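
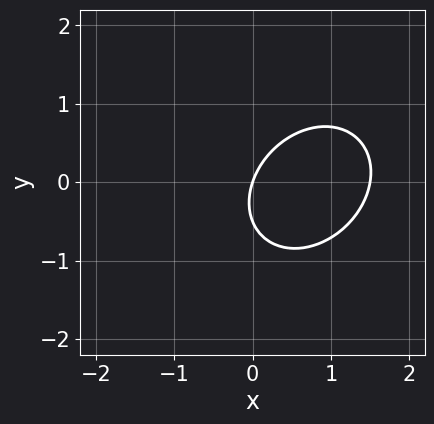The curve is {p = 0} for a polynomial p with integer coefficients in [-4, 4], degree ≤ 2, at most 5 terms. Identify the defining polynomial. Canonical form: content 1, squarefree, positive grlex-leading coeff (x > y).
2*x^2 - x*y + 2*y^2 - 3*x + y

The degree is 2 — no degree-1 curve has this shape.
Reading off the gridlines: it meets the x-axis at x = 0 (among the integer gridlines); it crosses the y-axis at the gridline y = 0.
Assembling these constraints gives the stated polynomial.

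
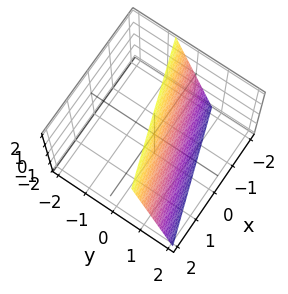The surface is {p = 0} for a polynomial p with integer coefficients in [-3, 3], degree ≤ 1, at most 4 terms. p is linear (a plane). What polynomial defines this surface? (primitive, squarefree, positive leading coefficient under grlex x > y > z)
deg p = 1. Every cross-section is a straight line — this is a plane.
Against the integer gridlines: it meets the x-axis at x = -2 (among the integer gridlines); one z-axis crossing is at z = 2.
Putting this together gives p.

x - 3*y - z + 2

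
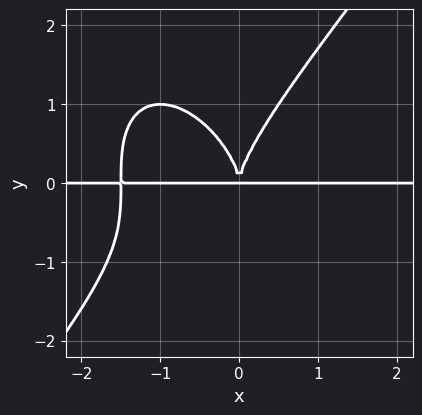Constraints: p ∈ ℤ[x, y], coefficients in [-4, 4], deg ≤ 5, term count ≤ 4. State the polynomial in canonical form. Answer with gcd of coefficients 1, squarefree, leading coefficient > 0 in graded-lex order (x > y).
2*x^3*y - y^4 + 3*x^2*y

(a) The degree is 4 — a generic line meets the curve in up to 4 points.
(b) From the axis intercepts and sections: the visible x-axis segment lies entirely on the curve.
(c) These observations pin down the coefficients.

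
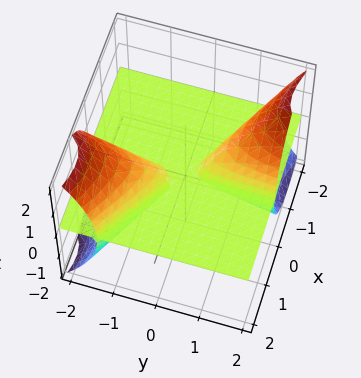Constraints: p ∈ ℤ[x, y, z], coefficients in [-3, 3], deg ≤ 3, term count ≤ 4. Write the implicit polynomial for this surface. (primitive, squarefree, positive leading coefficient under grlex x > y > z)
1. The picture has 3 separate pieces. Treating them together as one polynomial.
2. deg p = 3. No degree-2 surface has this shape.
3. Reading off the gridlines: the visible y-axis segment lies entirely on the surface; every point of the x-axis in the box is on the surface; it crosses the z-axis at the gridline z = 0.
4. Fitting integer coefficients to these (and the overall shape) gives p.

2*x^2*z + 3*x*y*z + z^3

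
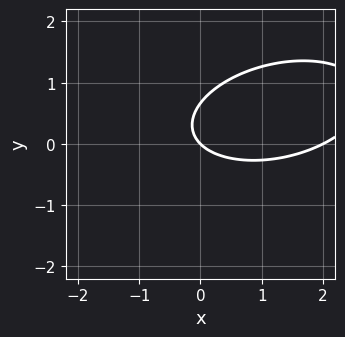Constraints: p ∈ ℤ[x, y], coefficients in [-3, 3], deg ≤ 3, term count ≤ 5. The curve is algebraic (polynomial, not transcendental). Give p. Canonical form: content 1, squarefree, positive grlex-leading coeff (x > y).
x^2 - x*y + 3*y^2 - 2*x - 2*y

1. The degree is 2 — the shape is more complex than any degree-1 curve.
2. Reading off the gridlines: among the integer gridlines, it crosses the x-axis at x ∈ {0, 2}; one y-axis crossing is at y = 0.
3. Putting this together gives p.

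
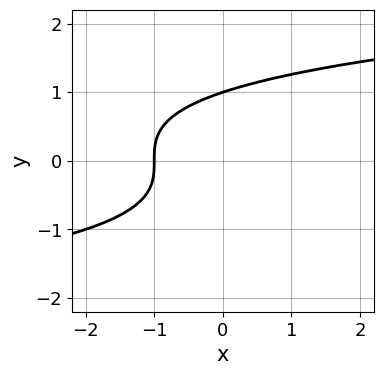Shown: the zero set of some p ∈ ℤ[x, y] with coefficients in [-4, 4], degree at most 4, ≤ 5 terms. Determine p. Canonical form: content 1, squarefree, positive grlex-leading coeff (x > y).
1. The degree is 3 — a generic line meets the curve in up to 3 points.
2. Against the integer gridlines: it meets the y-axis at y = 1 (among the integer gridlines); it meets the x-axis at x = -1 (among the integer gridlines).
3. These observations pin down the coefficients.

y^3 - x - 1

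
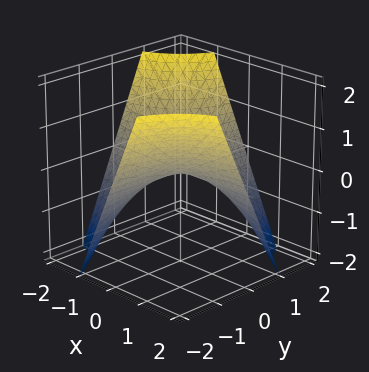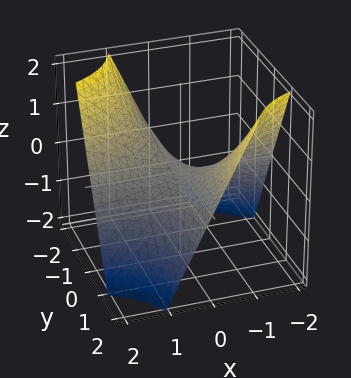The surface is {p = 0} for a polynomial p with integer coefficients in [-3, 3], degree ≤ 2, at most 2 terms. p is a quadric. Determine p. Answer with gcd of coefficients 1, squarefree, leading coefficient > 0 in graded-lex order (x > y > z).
x*y + z

deg p = 2. A hyperbolic paraboloid; a quadric.
Checking where it meets the axes: every point of the x-axis in the box is on the surface; one z-axis crossing is at z = 0; the visible y-axis segment lies entirely on the surface.
Fitting integer coefficients to these (and the overall shape) gives p.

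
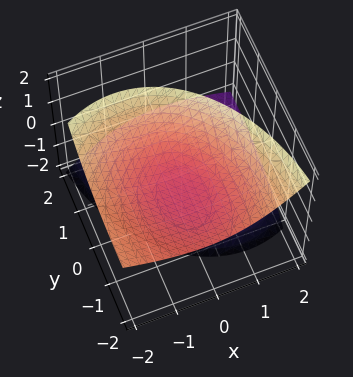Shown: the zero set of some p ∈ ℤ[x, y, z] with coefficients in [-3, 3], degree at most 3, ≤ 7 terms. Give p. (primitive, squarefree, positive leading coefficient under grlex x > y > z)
The picture has 2 separate pieces. Treating them together as one polynomial.
deg p = 2. A generic line meets the surface in up to 2 points.
Against the integer gridlines: it misses every integer gridline on the x-axis; the surface avoids every integer y-axis point in the box.
Fitting integer coefficients to these (and the overall shape) gives p.

2*x^2 + 2*x*z + y^2 + 3*y*z - 2*z^2 + 1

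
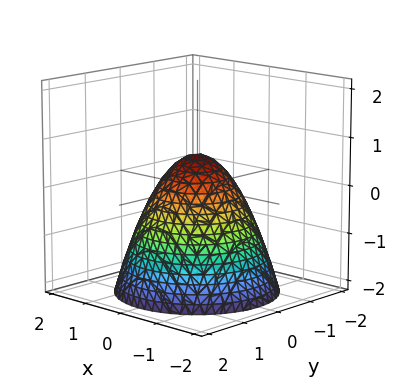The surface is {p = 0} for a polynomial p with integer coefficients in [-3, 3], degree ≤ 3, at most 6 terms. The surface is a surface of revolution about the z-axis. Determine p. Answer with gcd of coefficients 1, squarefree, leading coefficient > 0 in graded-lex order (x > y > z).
3*x^2 + 3*y^2 + 3*z - 2

deg p = 2.
Symmetries: rotational symmetry about the z-axis ⇒ p depends on x, y only through x² + y².
Checking where it meets the axes: a circular section at z = 0 has radius between 0 and 1.
Fitting integer coefficients to these (and the overall shape) gives p.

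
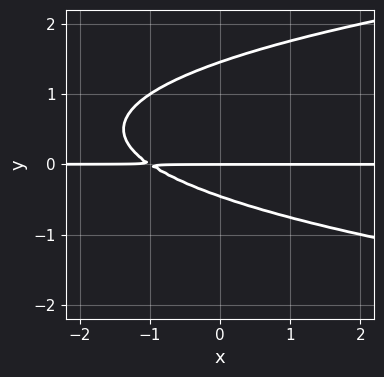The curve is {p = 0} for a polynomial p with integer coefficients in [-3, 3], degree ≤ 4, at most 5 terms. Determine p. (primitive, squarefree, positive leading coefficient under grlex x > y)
3*y^3 - 2*x*y - 3*y^2 - 2*y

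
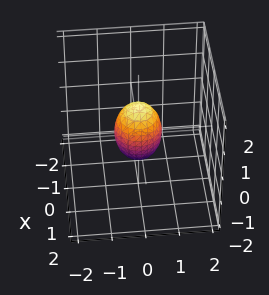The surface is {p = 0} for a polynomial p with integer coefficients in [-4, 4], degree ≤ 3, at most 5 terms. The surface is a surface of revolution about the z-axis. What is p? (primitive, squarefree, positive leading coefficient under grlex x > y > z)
(a) Degree: the shape is more complex than any degree-1 surface, so deg p = 2.
(b) Symmetry: the surface is invariant under rotation about z: p = q(x² + y², z).
(c) From the axis intercepts and sections: a circular section at z = 0 has radius between 0 and 1; the z-axis gridline crossings are at z ∈ {-1, 1}.
(d) Fitting integer coefficients to these (and the overall shape) gives p.

2*x^2 + 2*y^2 + z^2 - 1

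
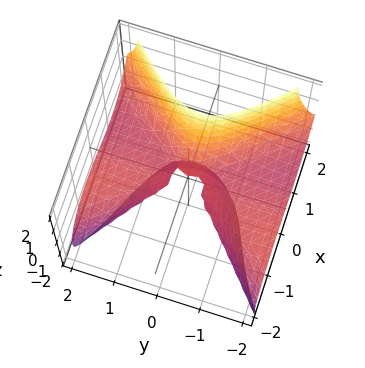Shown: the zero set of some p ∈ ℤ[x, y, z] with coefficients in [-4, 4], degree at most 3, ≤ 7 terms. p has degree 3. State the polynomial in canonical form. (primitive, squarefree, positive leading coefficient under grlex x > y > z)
1. The degree is 3 — a generic line meets the surface in up to 3 points.
2. Reading off the gridlines: one z-axis crossing is at z = 0; every point of the y-axis in the box is on the surface.
3. Fitting integer coefficients to these (and the overall shape) gives p.

2*x^3 - x*y^2 + 2*x*z^2 - 3*y^2*z - 2*z^2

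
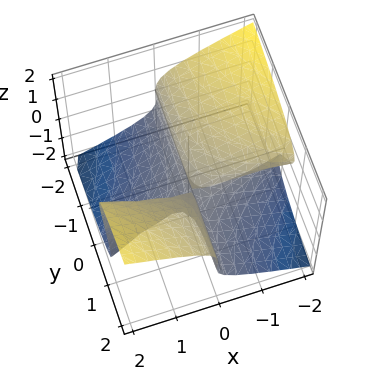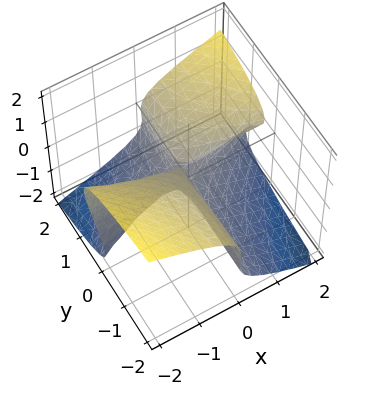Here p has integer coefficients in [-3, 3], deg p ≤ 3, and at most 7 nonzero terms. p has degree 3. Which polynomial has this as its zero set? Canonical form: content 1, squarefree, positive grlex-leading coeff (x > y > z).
x^2*z - 3*z^3 + 3*x*y - 2*z^2 - x

1. The degree is 3 — no degree-2 surface has this shape.
2. From the visible intercepts: the visible y-axis segment lies entirely on the surface; it crosses the z-axis at the gridline z = 0; it meets the x-axis at x = 0 (among the integer gridlines).
3. Assembling these constraints gives the stated polynomial.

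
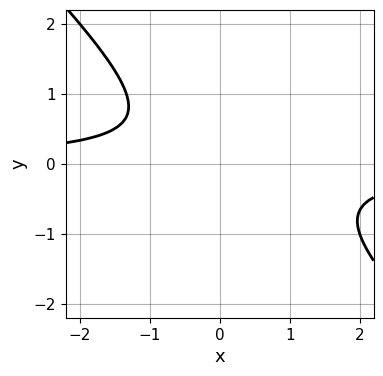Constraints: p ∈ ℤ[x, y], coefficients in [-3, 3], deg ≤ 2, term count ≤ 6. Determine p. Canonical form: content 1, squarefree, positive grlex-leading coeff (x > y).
1. deg p = 2. The shape is more complex than any degree-1 curve.
2. Reading off the gridlines: no x-intercept at any integer in the box; no y-intercept at any integer in the box.
3. Solving for integer coefficients yields p as stated.

3*x*y + 3*y^2 - y + 2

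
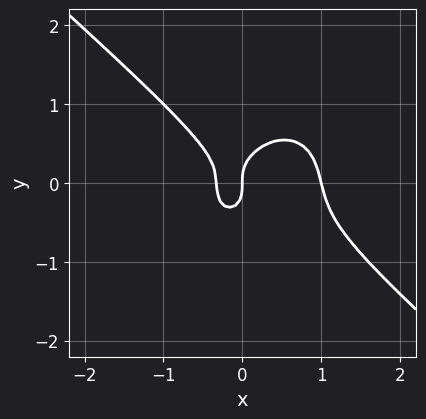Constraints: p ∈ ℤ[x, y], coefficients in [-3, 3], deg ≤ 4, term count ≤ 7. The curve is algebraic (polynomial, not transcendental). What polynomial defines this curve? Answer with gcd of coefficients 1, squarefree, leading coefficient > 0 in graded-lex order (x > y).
(a) deg p = 3.
(b) Checking where it meets the axes: among the integer gridlines, it crosses the x-axis at x ∈ {0, 1}; one y-axis crossing is at y = 0.
(c) Together with the visible shape, these determine p as stated.

3*x^3 + x^2*y + 3*y^3 - 2*x^2 - x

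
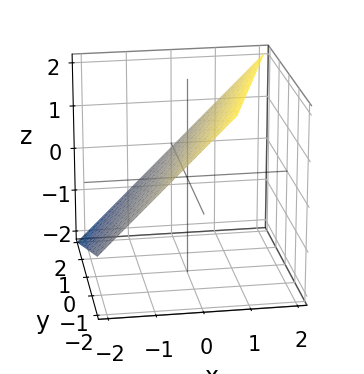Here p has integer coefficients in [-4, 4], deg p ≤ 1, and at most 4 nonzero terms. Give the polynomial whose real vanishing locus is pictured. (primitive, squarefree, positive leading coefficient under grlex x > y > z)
First, deg p = 1. Every cross-section is a straight line — this is a plane.
Next, reading off the gridlines: it crosses the y-axis at the gridline y = 2.
Finally, the integer polynomial consistent with all of this is the stated p.

3*x - y - 3*z + 2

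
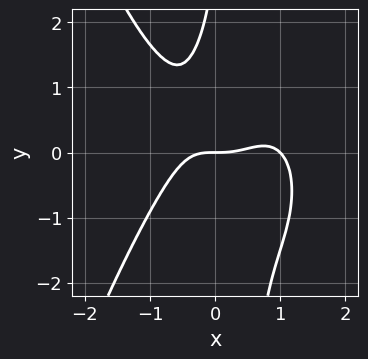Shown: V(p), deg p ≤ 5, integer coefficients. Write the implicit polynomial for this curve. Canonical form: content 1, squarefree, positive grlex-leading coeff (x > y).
3*x^4 - 3*x^3 + 3*x*y^2 - y^2 + 3*y

(a) Degree: the shape is more complex than any degree-3 curve, so deg p = 4.
(b) Checking where it meets the axes: it meets the y-axis at y = 0 (among the integer gridlines); the x-axis gridline crossings are at x ∈ {0, 1}.
(c) Together with the visible shape, these determine p as stated.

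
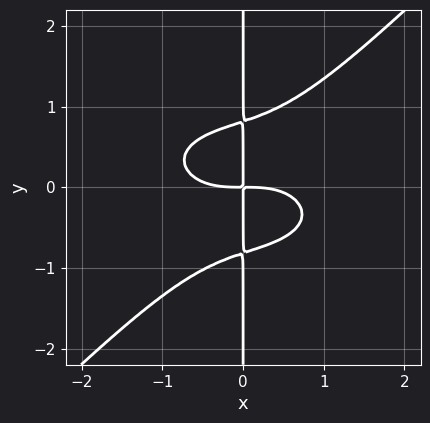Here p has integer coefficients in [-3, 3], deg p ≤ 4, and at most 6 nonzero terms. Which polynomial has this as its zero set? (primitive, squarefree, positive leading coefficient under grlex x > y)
(a) The degree is 4 — the shape is more complex than any degree-3 curve.
(b) Against the integer gridlines: every point of the y-axis in the box is on the curve.
(c) Putting this together gives p.

x^4 + 2*x^2*y^2 - 3*x*y^3 + 2*x*y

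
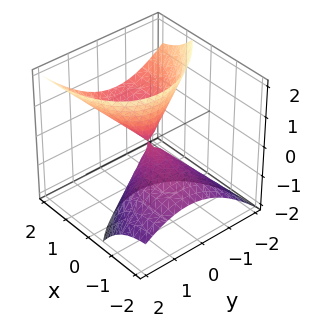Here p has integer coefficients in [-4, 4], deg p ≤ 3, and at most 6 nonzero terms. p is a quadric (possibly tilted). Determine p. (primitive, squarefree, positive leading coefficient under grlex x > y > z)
x^2 + x*y - 3*x*z + 2*y^2 - z^2

I count 2 distinct pieces.
deg p = 2.
Against the integer gridlines: it meets the x-axis at x = 0 (among the integer gridlines); one y-axis crossing is at y = 0; it meets the z-axis at z = 0 (among the integer gridlines).
Together with the visible shape, these determine p as stated.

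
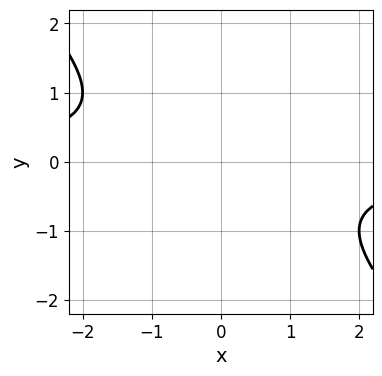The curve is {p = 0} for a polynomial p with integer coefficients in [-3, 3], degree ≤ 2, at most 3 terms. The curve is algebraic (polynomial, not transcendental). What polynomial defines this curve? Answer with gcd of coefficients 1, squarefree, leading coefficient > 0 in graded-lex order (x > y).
x*y + y^2 + 1

1. deg p = 2. No degree-1 curve has this shape.
2. Checking where it meets the axes: the curve avoids every integer x-axis point in the box; no y-intercept at any integer in the box.
3. These observations pin down the coefficients.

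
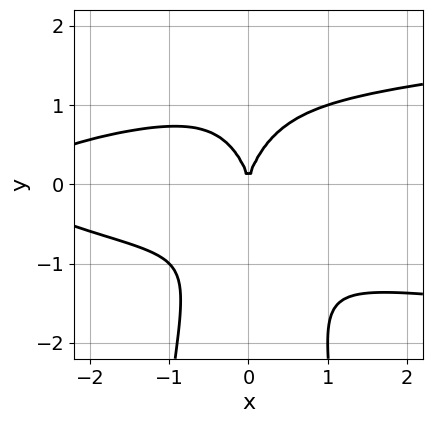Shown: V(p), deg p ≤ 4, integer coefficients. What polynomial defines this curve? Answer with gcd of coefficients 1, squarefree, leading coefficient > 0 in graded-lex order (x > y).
First, degree: a generic line meets the curve in up to 4 points, so deg p = 4.
Next, observable constraints: it crosses the x-axis at the gridline x = 0; it crosses the y-axis at the gridline y = 0.
Finally, matching integer coefficients to the picture gives p.

3*x^2*y^2 - x^3 + y^3 - 3*x^2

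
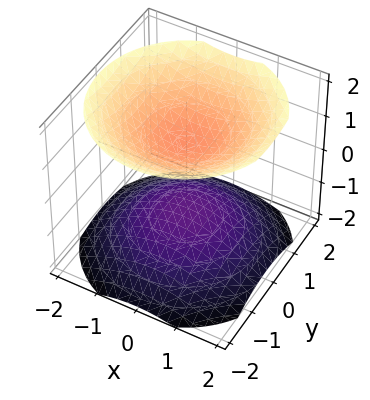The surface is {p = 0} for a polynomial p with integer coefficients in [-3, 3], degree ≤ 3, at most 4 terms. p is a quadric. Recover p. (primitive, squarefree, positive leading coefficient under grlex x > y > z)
The picture has 2 separate pieces. They look like related sheets of one shape, so recover p as a whole.
Degree: two separate bowl-shaped sheets opening away from each other; a quadric, so deg p = 2.
Symmetries: the surface is invariant under rotation about z: p = q(x² + y², z); the z ↦ −z reflection is a symmetry, so z appears only in even powers.
Observable constraints: no x-intercept at any integer in the box; the surface avoids every integer y-axis point in the box; among the integer gridlines, it crosses the z-axis at z ∈ {-1, 1}.
Fitting integer coefficients to these (and the overall shape) gives p.

2*x^2 + 2*y^2 - 3*z^2 + 3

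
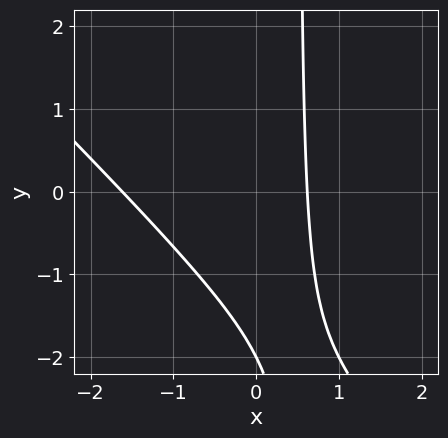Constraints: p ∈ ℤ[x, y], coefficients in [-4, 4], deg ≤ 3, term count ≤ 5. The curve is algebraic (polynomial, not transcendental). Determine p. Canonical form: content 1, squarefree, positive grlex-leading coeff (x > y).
2*x^2 + 2*x*y + 2*x - y - 2

(a) The degree is 2 — a generic line meets the curve in up to 2 points.
(b) Observable constraints: one y-axis crossing is at y = -2.
(c) The integer polynomial consistent with all of this is the stated p.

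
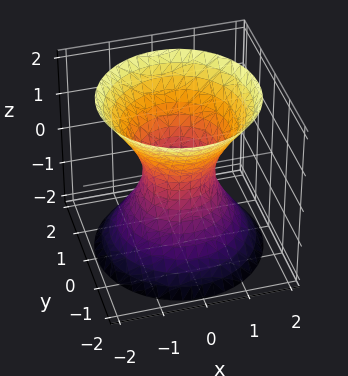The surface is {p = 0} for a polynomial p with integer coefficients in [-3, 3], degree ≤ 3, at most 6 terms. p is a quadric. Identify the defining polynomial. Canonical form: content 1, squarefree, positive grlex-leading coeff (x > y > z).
Degree: an hourglass — one-sheet hyperboloid; a quadric, so deg p = 2.
Symmetries: the z-axis is an axis of rotation, so x and y enter only as x² + y²; the z ↦ −z reflection is a symmetry, so z appears only in even powers.
Checking where it meets the axes: the surface avoids every integer z-axis point in the box; a circular section at z = 1 has radius between 1 and 2.
Solving for integer coefficients yields p as stated.

3*x^2 + 3*y^2 - 2*z^2 - 2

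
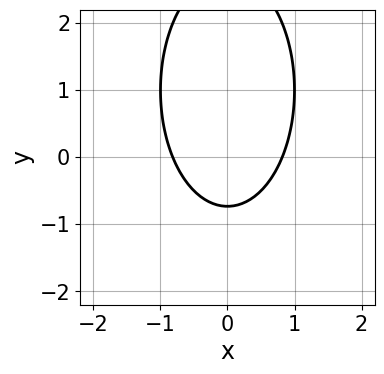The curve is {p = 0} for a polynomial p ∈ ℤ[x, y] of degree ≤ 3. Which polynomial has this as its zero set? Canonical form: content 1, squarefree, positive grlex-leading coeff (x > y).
First, the degree is 2 — the shape is more complex than any degree-1 curve.
Then, symmetries: it's symmetric under x → −x, forcing even powers of x.
Finally, the integer polynomial consistent with all of this is the stated p.

3*x^2 + y^2 - 2*y - 2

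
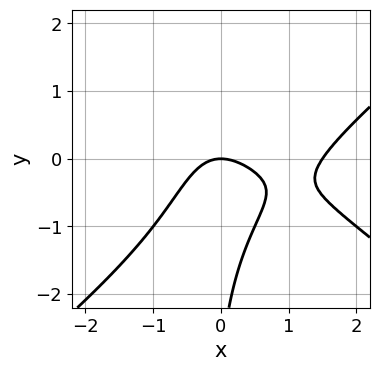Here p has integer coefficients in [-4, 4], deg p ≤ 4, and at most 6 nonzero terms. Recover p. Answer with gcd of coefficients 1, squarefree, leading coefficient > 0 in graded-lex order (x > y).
Degree: the shape is more complex than any degree-2 curve, so deg p = 3.
From the visible intercepts: one x-axis crossing is at x = 0; it crosses the y-axis at the gridline y = 0.
Putting this together gives p.

2*x^3 - 3*x*y^2 - 3*x^2 - y^2 - 3*y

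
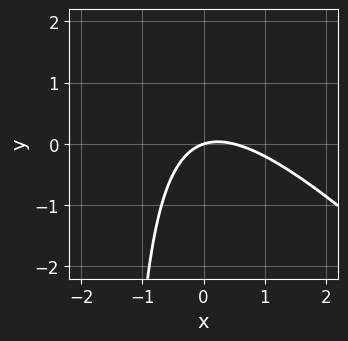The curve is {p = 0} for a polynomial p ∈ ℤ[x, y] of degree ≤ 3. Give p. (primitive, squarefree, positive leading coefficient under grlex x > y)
2*x^2 + 2*x*y - x + 3*y

1. Degree: the shape is more complex than any degree-1 curve, so deg p = 2.
2. Checking where it meets the axes: it crosses the x-axis at the gridline x = 0; it crosses the y-axis at the gridline y = 0.
3. Assembling these constraints gives the stated polynomial.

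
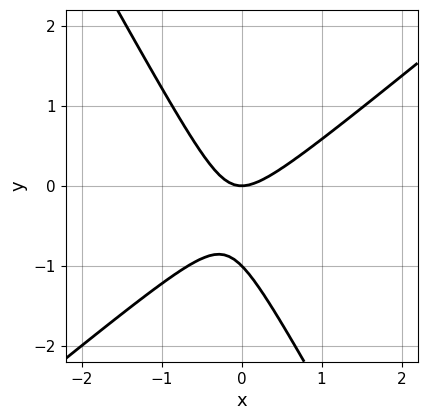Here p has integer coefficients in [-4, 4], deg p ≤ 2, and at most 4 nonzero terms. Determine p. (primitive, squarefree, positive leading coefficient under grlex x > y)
(a) deg p = 2.
(b) Reading off the gridlines: it meets the x-axis at x = 0 (among the integer gridlines); among the integer gridlines, it crosses the y-axis at y ∈ {-1, 0}.
(c) Matching integer coefficients to the picture gives p.

3*x^2 - 2*x*y - 2*y^2 - 2*y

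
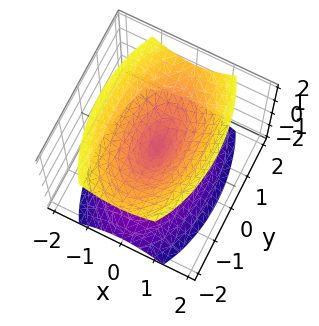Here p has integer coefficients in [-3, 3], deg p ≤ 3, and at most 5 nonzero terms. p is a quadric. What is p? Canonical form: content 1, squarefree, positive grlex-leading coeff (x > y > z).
3*x^2 + y^2 - 2*z^2

1. I count 2 distinct pieces.
2. The degree is 2 — two nappes meeting at a single point; a quadric.
3. Symmetries: it's symmetric under z → −z, forcing even powers of z; it's symmetric under x → −x, forcing even powers of x; mirror symmetry y ↦ −y ⇒ only even powers of y.
4. From the visible intercepts: it meets the z-axis at z = 0 (among the integer gridlines); it crosses the x-axis at the gridline x = 0; one y-axis crossing is at y = 0.
5. Fitting integer coefficients to these (and the overall shape) gives p.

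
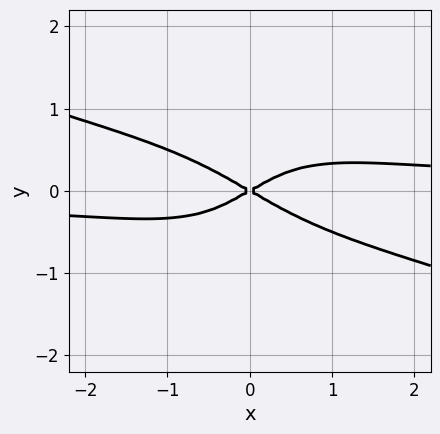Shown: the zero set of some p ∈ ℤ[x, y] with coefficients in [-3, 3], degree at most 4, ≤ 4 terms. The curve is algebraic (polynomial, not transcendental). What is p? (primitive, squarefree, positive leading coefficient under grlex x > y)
x^3*y + 3*x^2*y^2 - x^2 + 3*y^2

First, deg p = 4. The shape is more complex than any degree-3 curve.
Next, reading off the gridlines: it crosses the x-axis at the gridline x = 0; it meets the y-axis at y = 0 (among the integer gridlines).
Finally, matching integer coefficients to the picture gives p.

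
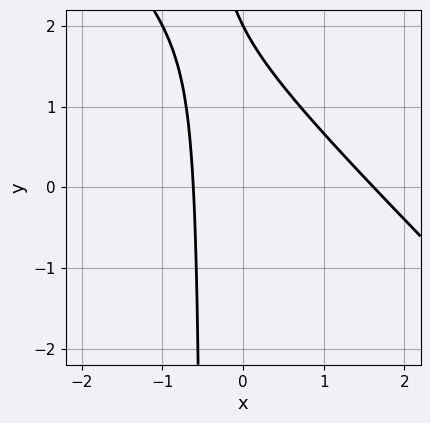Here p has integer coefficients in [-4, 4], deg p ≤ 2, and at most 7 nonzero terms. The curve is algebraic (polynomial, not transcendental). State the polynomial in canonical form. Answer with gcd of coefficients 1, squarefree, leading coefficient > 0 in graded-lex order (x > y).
(a) The degree is 2 — no degree-1 curve has this shape.
(b) From the axis intercepts and sections: one y-axis crossing is at y = 2.
(c) Putting this together gives p.

2*x^2 + 2*x*y - 2*x + y - 2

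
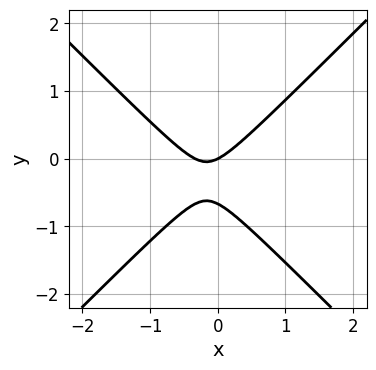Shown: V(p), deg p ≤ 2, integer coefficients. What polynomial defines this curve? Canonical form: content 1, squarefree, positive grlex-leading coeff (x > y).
3*x^2 - 3*y^2 + x - 2*y

The degree is 2 — the shape is more complex than any degree-1 curve.
From the axis intercepts and sections: one y-axis crossing is at y = 0; one x-axis crossing is at x = 0.
Putting this together gives p.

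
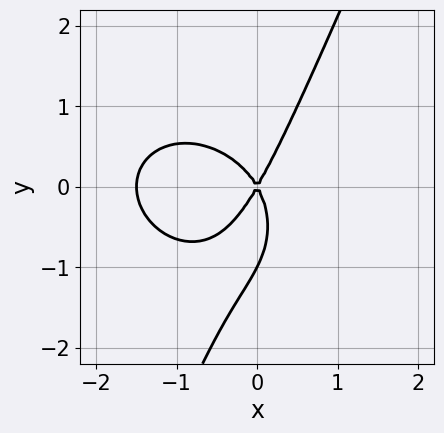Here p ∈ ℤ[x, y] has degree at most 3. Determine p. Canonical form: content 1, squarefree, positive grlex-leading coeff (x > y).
First, deg p = 3. A generic line meets the curve in up to 3 points.
Then, reading off the gridlines: one x-axis crossing is at x = 0; the y-axis gridline crossings are at y ∈ {-1, 0}.
Finally, the integer polynomial consistent with all of this is the stated p.

2*x^3 + 2*x*y^2 - y^3 + 3*x^2 - y^2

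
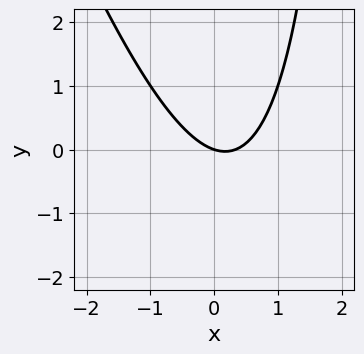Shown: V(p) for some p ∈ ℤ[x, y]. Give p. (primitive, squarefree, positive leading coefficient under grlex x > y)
3*x^2 + x*y - x - 3*y

1. Degree: a generic line meets the curve in up to 2 points, so deg p = 2.
2. Checking where it meets the axes: it crosses the y-axis at the gridline y = 0; it meets the x-axis at x = 0 (among the integer gridlines).
3. Matching integer coefficients to the picture gives p.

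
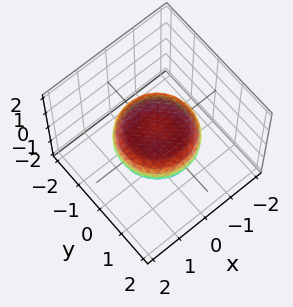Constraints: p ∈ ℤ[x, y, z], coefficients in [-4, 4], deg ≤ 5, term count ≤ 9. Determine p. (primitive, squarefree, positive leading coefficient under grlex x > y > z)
x^4 + 2*x^2*y^2 + y^4 - x^2 - y^2 + 3*z^2 - 1

First, deg p = 4.
Next, symmetry: the surface is invariant under rotation about z: p = q(x² + y², z).
Then, observable constraints: a circular section at z = 0 has radius between 1 and 2.
Finally, assembling these constraints gives the stated polynomial.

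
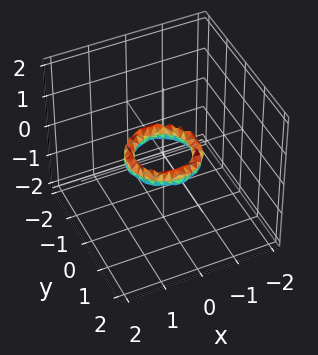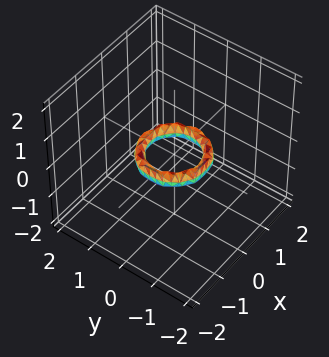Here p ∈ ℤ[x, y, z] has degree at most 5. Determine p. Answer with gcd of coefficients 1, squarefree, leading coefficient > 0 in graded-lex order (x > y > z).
Degree: the shape is more complex than any degree-3 surface, so deg p = 4.
Symmetry: the z-axis is an axis of rotation, so x and y enter only as x² + y².
Checking where it meets the axes: among the integer gridlines, it crosses the x-axis at x ∈ {-1, 1}; the y-axis gridline crossings are at y ∈ {-1, 1}.
Assembling these constraints gives the stated polynomial.

2*x^4 + 4*x^2*y^2 + 2*y^4 - 3*x^2 - 3*y^2 + 2*z^2 + 1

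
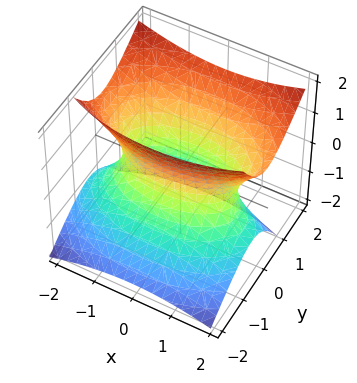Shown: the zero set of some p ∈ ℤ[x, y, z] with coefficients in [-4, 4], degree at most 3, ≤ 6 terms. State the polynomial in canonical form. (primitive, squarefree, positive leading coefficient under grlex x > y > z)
1. Degree: no degree-1 surface has this shape, so deg p = 2.
2. Observable constraints: it misses every integer gridline on the z-axis.
3. Matching integer coefficients to the picture gives p.

x^2 + 3*y^2 - 2*y*z - 2*z^2 - 2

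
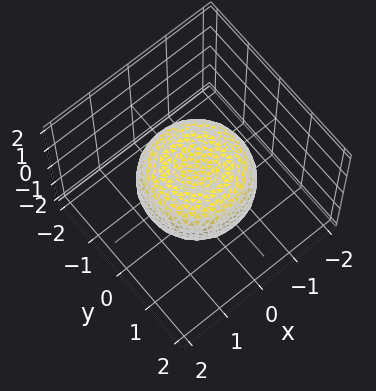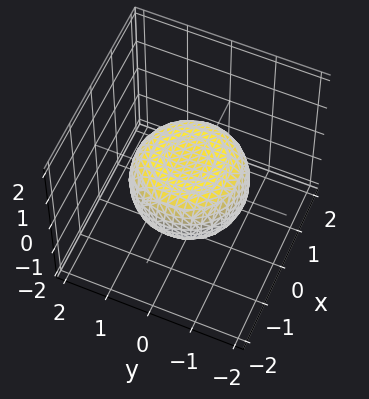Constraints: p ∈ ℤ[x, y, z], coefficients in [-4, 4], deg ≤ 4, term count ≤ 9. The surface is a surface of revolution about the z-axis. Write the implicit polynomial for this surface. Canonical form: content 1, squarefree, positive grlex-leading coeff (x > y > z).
x^4 + 2*x^2*y^2 + y^4 - x^2 - y^2 + 2*z^2 - 1

First, degree: no degree-3 surface has this shape, so deg p = 4.
Next, symmetries: the z-axis is an axis of rotation, so x and y enter only as x² + y².
Then, reading off the gridlines: a circular section at z = 0 has radius between 1 and 2.
Finally, matching integer coefficients to the picture gives p.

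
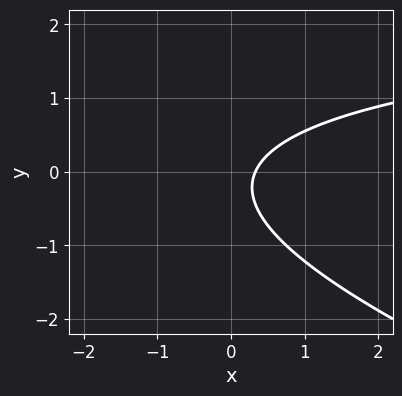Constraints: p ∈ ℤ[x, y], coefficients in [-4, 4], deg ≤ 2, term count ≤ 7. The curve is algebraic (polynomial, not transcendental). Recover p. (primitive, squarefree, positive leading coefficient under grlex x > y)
x*y + 3*y^2 - 3*x + y + 1

Degree: a generic line meets the curve in up to 2 points, so deg p = 2.
From the visible intercepts: the curve avoids every integer y-axis point in the box.
Putting this together gives p.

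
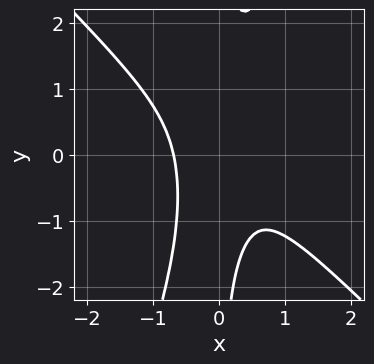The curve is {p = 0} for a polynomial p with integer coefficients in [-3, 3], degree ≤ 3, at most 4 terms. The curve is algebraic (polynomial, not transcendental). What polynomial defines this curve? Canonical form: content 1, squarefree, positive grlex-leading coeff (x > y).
The degree is 3 — no degree-2 curve has this shape.
Checking where it meets the axes: it misses every integer gridline on the y-axis.
These observations pin down the coefficients.

3*x^3 + 2*x^2*y - x*y^2 + 1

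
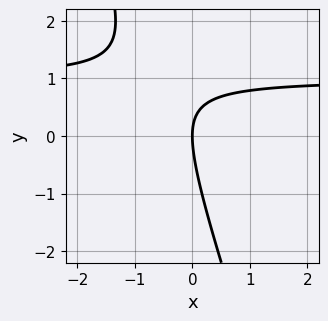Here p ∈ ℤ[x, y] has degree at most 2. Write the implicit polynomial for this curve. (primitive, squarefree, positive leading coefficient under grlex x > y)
3*x*y + y^2 - 3*x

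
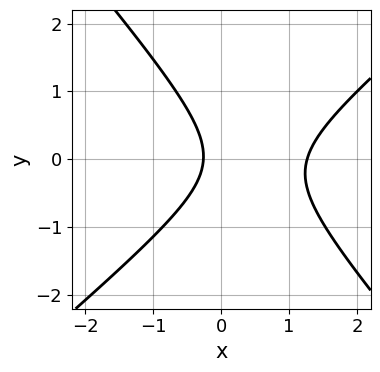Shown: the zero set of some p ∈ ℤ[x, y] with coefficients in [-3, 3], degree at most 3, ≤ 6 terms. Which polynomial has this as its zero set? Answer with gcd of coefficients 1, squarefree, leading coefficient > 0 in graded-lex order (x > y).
First, the degree is 2 — a generic line meets the curve in up to 2 points.
Next, observable constraints: the curve avoids every integer y-axis point in the box.
Finally, together with the visible shape, these determine p as stated.

3*x^2 - x*y - 3*y^2 - 3*x - 1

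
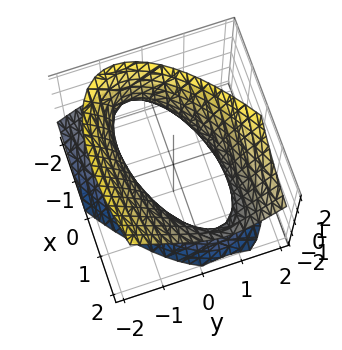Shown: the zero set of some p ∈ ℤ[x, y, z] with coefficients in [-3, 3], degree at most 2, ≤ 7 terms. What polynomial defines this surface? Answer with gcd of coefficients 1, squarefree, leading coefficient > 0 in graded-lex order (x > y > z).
x^2 - 2*x*y - 2*x*z + 3*y^2 - 2*z^2 - 3

The degree is 2 — the shape is more complex than any degree-1 surface.
Checking where it meets the axes: the y-axis gridline crossings are at y ∈ {-1, 1}; no z-intercept at any integer in the box.
Together with the visible shape, these determine p as stated.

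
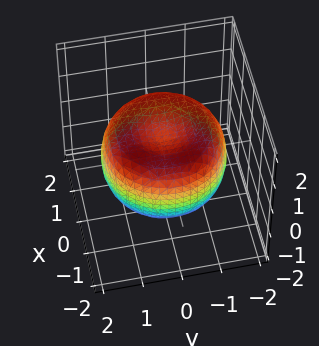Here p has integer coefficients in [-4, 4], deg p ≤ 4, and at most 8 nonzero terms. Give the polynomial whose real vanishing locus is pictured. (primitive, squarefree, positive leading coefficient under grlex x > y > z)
x^4 + 2*x^2*y^2 + y^4 - 2*x^2 - 2*y^2 + 2*z^2 - 1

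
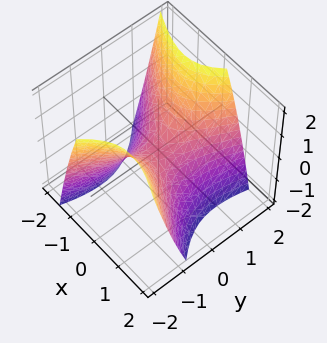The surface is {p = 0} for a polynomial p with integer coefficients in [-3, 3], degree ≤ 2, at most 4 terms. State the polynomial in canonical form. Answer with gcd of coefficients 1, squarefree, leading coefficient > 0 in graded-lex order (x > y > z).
First, degree: the shape is more complex than any degree-1 surface, so deg p = 2.
Then, reading off the gridlines: it meets the z-axis at z = 0 (among the integer gridlines); it crosses the y-axis at the gridline y = 0; it crosses the x-axis at the gridline x = 0.
Finally, matching integer coefficients to the picture gives p.

3*x^2 + 3*x*y - 2*y^2 + 3*z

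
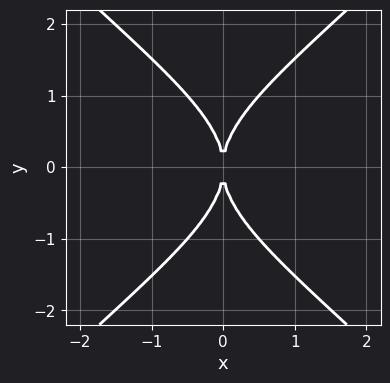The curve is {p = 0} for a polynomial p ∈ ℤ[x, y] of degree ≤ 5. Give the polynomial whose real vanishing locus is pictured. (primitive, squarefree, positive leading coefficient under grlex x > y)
x^2*y^2 - y^4 + 3*x^2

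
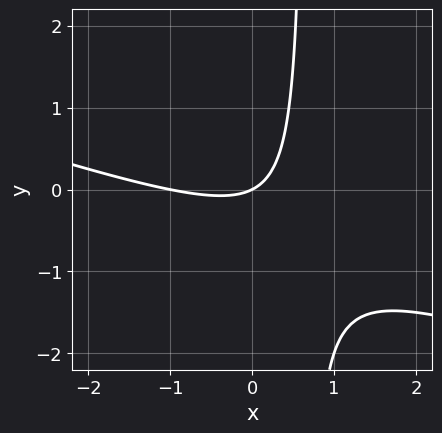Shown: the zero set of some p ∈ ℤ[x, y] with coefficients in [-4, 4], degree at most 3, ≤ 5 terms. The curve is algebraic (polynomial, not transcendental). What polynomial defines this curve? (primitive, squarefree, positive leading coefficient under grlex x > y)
x^2 + 3*x*y + x - 2*y

(a) Degree: the shape is more complex than any degree-1 curve, so deg p = 2.
(b) From the axis intercepts and sections: among the integer gridlines, it crosses the x-axis at x ∈ {-1, 0}; one y-axis crossing is at y = 0.
(c) Matching integer coefficients to the picture gives p.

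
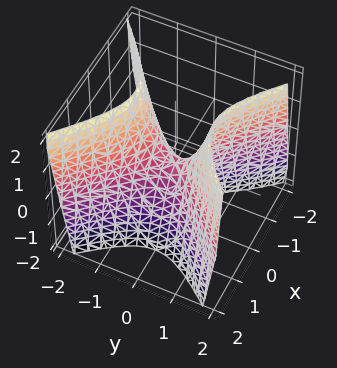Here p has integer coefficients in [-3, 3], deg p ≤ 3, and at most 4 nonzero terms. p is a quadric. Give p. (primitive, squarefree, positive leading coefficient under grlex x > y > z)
2*x^2 - 2*y^2 + z

Degree: a saddle surface; a quadric, so deg p = 2.
Symmetries: mirror symmetry x ↦ −x ⇒ only even powers of x; the y ↦ −y reflection is a symmetry, so y appears only in even powers.
From the visible intercepts: it crosses the x-axis at the gridline x = 0; it crosses the z-axis at the gridline z = 0; one y-axis crossing is at y = 0.
Matching integer coefficients to the picture gives p.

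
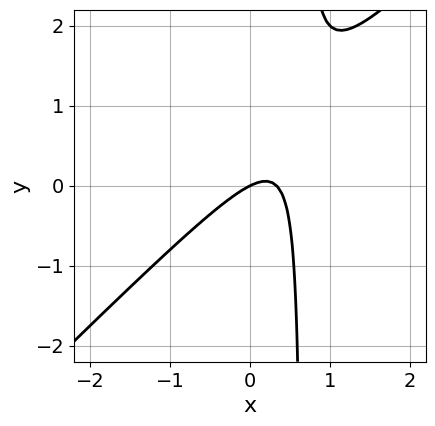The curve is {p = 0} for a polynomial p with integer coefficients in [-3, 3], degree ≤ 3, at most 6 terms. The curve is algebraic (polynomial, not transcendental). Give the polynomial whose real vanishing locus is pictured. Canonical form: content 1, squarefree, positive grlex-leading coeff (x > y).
First, deg p = 2. No degree-1 curve has this shape.
Then, from the visible intercepts: it crosses the y-axis at the gridline y = 0; it meets the x-axis at x = 0 (among the integer gridlines).
Finally, solving for integer coefficients yields p as stated.

3*x^2 - 3*x*y - x + 2*y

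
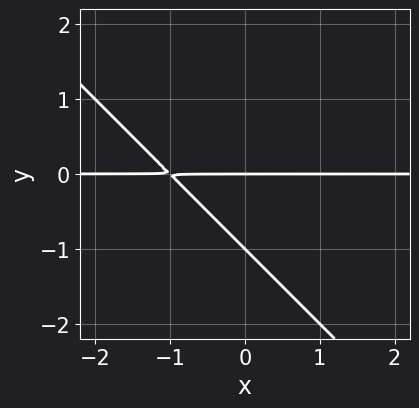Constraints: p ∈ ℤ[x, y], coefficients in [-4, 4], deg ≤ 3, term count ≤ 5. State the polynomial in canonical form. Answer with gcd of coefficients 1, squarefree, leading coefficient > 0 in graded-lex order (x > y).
Degree: the shape is more complex than any degree-1 curve, so deg p = 2.
From the axis intercepts and sections: among the integer gridlines, it crosses the y-axis at y ∈ {-1, 0}; the visible x-axis segment lies entirely on the curve.
Putting this together gives p.

x*y + y^2 + y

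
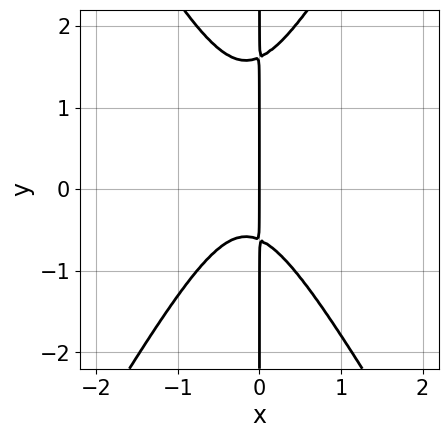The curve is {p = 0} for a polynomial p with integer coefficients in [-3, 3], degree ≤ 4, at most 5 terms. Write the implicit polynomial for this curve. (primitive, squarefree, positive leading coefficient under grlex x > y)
3*x^3 - x*y^2 + x^2 + x*y + x

The degree is 3 — the shape is more complex than any degree-2 curve.
From the visible intercepts: the visible y-axis segment lies entirely on the curve; it meets the x-axis at x = 0 (among the integer gridlines).
Together with the visible shape, these determine p as stated.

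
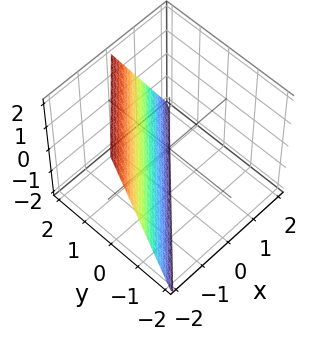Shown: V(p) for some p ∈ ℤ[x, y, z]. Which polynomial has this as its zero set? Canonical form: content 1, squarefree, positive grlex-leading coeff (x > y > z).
2*x - 2*y + z + 2

deg p = 1.
From the axis intercepts and sections: it crosses the x-axis at the gridline x = -1; it meets the z-axis at z = -2 (among the integer gridlines); one y-axis crossing is at y = 1.
These observations pin down the coefficients.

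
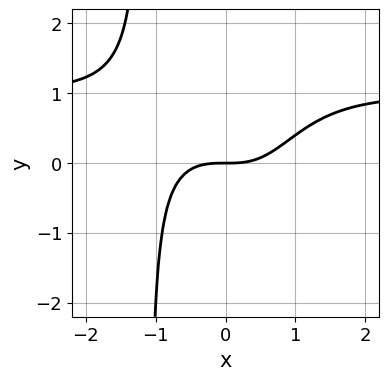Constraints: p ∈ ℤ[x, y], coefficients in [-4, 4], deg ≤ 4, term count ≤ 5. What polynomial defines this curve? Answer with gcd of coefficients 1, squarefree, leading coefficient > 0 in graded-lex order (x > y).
2*x^3*y - 2*x^3 + 3*y

First, deg p = 4. A generic line meets the curve in up to 4 points.
Then, from the axis intercepts and sections: it crosses the x-axis at the gridline x = 0; it crosses the y-axis at the gridline y = 0.
Finally, fitting integer coefficients to these (and the overall shape) gives p.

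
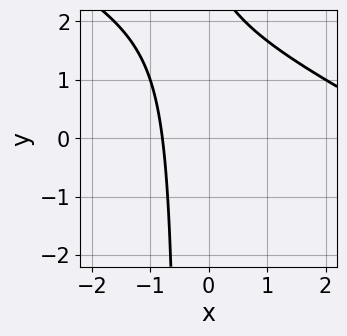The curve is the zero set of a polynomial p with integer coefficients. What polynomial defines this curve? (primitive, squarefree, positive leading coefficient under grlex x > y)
First, deg p = 2. No degree-1 curve has this shape.
Then, from the axis intercepts and sections: the curve avoids every integer y-axis point in the box.
Finally, putting this together gives p.

x^2 + 2*x*y - 3*x + y - 3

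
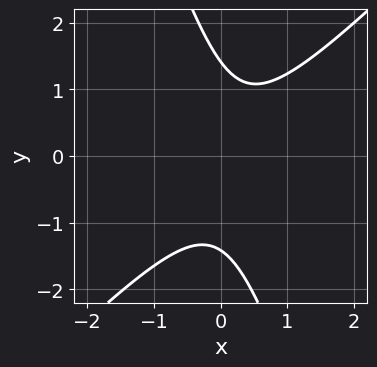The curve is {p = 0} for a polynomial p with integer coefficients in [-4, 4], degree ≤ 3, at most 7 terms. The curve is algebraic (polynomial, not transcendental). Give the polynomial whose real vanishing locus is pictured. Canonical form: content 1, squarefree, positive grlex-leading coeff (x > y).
3*x^2 - 2*x*y - y^2 - x + 2

The degree is 2 — no degree-1 curve has this shape.
Against the integer gridlines: it misses every integer gridline on the x-axis.
Fitting integer coefficients to these (and the overall shape) gives p.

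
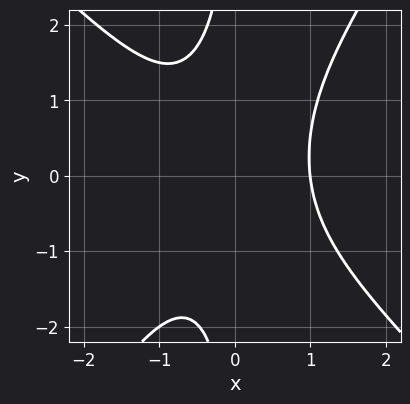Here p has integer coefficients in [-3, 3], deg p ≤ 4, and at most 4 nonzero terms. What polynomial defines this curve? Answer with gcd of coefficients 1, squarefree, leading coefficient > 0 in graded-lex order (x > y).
First, degree: the shape is more complex than any degree-2 curve, so deg p = 3.
Then, from the axis intercepts and sections: one x-axis crossing is at x = 1; no y-intercept at any integer in the box.
Finally, matching integer coefficients to the picture gives p.

3*x^3 + x^2*y - 2*x*y^2 - 3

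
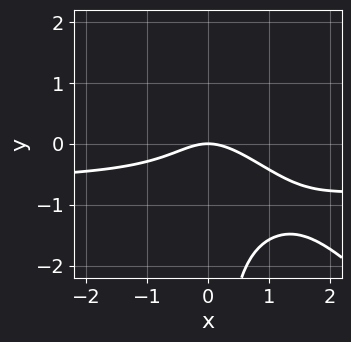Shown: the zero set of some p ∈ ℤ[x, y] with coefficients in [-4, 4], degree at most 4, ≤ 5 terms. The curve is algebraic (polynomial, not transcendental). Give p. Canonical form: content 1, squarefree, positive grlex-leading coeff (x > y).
3*x^2*y + 3*x*y^2 + 2*x^2 + 3*y

1. The degree is 3 — no degree-2 curve has this shape.
2. Against the integer gridlines: it meets the y-axis at y = 0 (among the integer gridlines); it crosses the x-axis at the gridline x = 0.
3. Putting this together gives p.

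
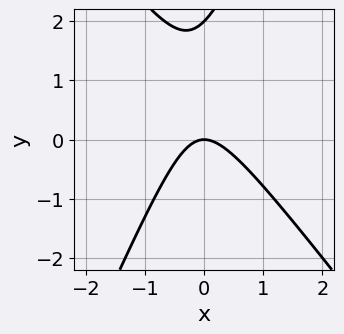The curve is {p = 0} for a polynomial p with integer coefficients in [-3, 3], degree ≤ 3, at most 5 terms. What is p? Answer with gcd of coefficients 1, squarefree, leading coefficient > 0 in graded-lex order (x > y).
3*x^2 + x*y - y^2 + 2*y

(a) The degree is 2 — no degree-1 curve has this shape.
(b) From the axis intercepts and sections: it meets the x-axis at x = 0 (among the integer gridlines); among the integer gridlines, it crosses the y-axis at y ∈ {0, 2}.
(c) Together with the visible shape, these determine p as stated.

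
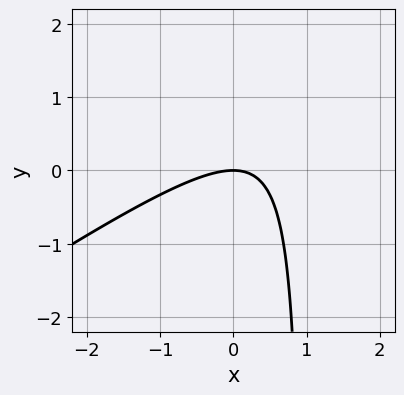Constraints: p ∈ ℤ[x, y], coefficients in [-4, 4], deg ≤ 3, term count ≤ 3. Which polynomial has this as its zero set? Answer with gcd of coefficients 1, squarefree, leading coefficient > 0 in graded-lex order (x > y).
2*x^2 - 3*x*y + 3*y

First, deg p = 2.
Next, reading off the gridlines: it meets the x-axis at x = 0 (among the integer gridlines); it crosses the y-axis at the gridline y = 0.
Finally, matching integer coefficients to the picture gives p.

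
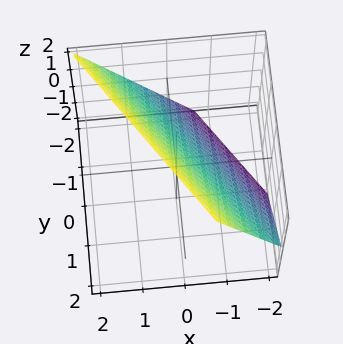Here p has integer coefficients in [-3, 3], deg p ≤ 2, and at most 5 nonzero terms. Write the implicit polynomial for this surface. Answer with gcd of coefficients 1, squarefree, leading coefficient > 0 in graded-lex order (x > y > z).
3*x + 2*y - 2*z + 2

First, the degree is 1 — the surface is flat (a plane).
Then, from the axis intercepts and sections: it crosses the y-axis at the gridline y = -1; one z-axis crossing is at z = 1.
Finally, putting this together gives p.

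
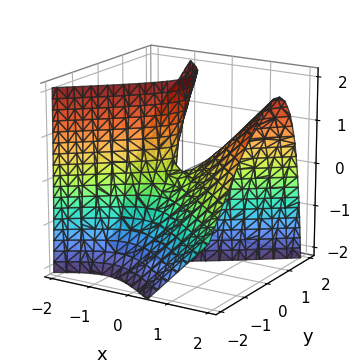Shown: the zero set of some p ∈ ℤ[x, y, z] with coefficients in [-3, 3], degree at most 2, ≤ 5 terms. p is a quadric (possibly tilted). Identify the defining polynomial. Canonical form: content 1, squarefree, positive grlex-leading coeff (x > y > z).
2*x^2 - 2*x*z - 3*y^2 + 2*y*z - z

(a) The degree is 2 — no degree-1 surface has this shape.
(b) Reading off the gridlines: it meets the z-axis at z = 0 (among the integer gridlines); one x-axis crossing is at x = 0.
(c) These observations pin down the coefficients.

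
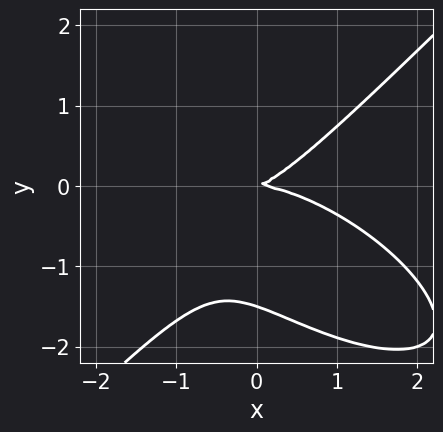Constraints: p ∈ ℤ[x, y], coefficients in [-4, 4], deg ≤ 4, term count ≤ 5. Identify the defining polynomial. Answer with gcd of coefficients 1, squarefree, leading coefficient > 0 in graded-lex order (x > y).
1. The degree is 3 — no degree-2 curve has this shape.
2. Observable constraints: one y-axis crossing is at y = 0; it crosses the x-axis at the gridline x = 0.
3. These observations pin down the coefficients.

x^3 + x^2*y - 2*y^3 + x*y - 3*y^2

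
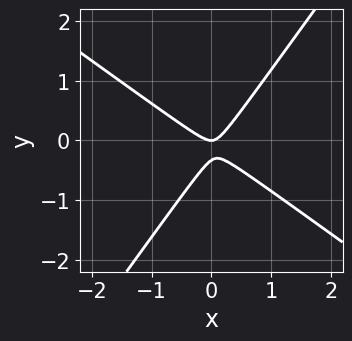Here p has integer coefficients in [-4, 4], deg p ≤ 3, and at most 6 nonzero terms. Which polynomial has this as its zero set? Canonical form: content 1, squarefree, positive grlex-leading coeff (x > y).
3*x^2 + 2*x*y - 3*y^2 - y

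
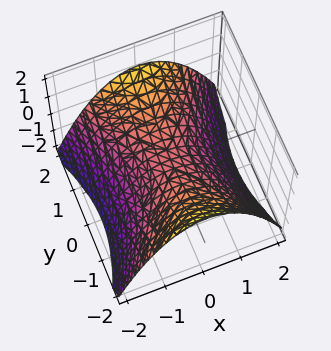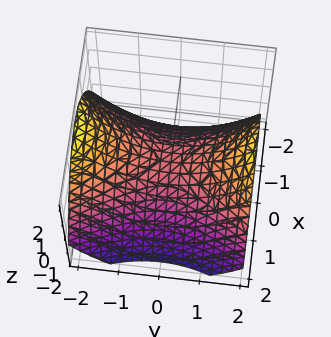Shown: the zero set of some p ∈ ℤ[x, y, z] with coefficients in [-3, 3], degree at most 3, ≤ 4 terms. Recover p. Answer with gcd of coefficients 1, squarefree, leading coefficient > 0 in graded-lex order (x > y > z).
Degree: a saddle surface; a quadric, so deg p = 2.
Symmetries: the y ↦ −y reflection is a symmetry, so y appears only in even powers; it's symmetric under x → −x, forcing even powers of x.
From the visible intercepts: one z-axis crossing is at z = 0; it meets the x-axis at x = 0 (among the integer gridlines); one y-axis crossing is at y = 0.
Solving for integer coefficients yields p as stated.

2*x^2 - y^2 + 3*z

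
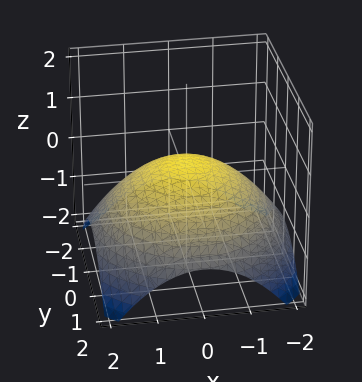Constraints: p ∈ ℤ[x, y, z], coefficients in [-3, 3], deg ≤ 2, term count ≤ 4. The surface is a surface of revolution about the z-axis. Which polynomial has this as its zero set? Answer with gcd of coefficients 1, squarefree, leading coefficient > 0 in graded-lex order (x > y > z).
x^2 + y^2 + 3*z - 1

First, the degree is 2 — a generic line meets the surface in up to 2 points.
Next, by symmetry, every cross-section ⟂ z is a circle, so x, y appear only via x² + y².
Then, against the integer gridlines: a circular section at z = 0 has radius exactly 1; the x-axis gridline crossings are at x ∈ {-1, 1}; the y-axis gridline crossings are at y ∈ {-1, 1}.
Finally, matching integer coefficients to the picture gives p.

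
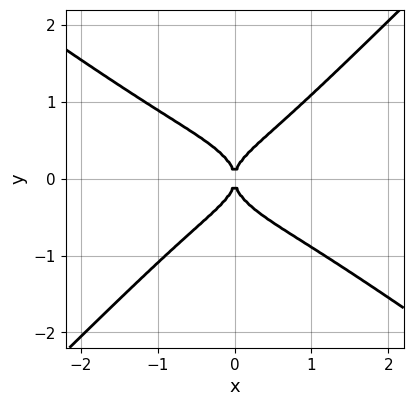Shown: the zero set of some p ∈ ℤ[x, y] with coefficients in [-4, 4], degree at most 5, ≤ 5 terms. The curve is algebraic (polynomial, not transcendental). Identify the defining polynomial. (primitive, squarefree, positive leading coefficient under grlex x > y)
x^4 + x^3*y + x^2*y^2 - 3*y^4 + x^2

First, degree: no degree-3 curve has this shape, so deg p = 4.
Next, from the axis intercepts and sections: one x-axis crossing is at x = 0; it crosses the y-axis at the gridline y = 0.
Finally, fitting integer coefficients to these (and the overall shape) gives p.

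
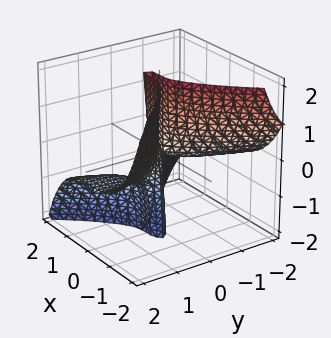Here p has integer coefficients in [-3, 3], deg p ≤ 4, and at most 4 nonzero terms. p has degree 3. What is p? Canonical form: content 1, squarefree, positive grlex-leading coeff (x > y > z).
1. deg p = 3. The shape is more complex than any degree-2 surface.
2. Against the integer gridlines: it crosses the x-axis at the gridline x = 0; it meets the y-axis at y = 0 (among the integer gridlines).
3. Together with the visible shape, these determine p as stated. Check: (0, 0, -2) on the z-axis lies on the surface, and p(0, 0, -2) = 0. ✓

2*x^3 + 3*y^2*z + y^2 - y*z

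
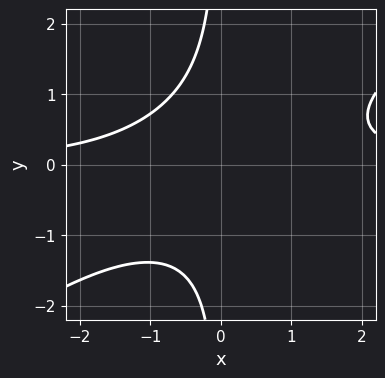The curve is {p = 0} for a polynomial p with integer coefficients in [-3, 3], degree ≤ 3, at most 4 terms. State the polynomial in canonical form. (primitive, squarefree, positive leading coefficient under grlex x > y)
1. The degree is 3 — no degree-2 curve has this shape.
2. From the axis intercepts and sections: the curve avoids every integer y-axis point in the box; the curve avoids every integer x-axis point in the box.
3. Assembling these constraints gives the stated polynomial.

2*x^2*y - 3*x*y^2 - 3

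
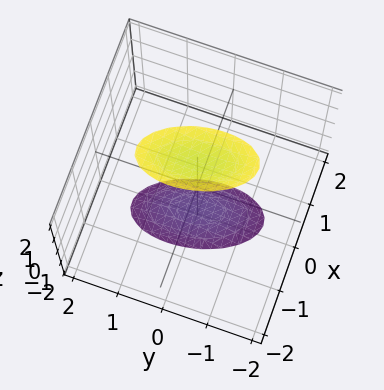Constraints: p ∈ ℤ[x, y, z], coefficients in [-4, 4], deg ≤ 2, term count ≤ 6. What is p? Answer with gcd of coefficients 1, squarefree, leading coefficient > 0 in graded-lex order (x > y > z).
3*x^2 + x*y + y^2 - z^2 + 3

First, the picture has 2 separate pieces. They look like related sheets of one shape, so recover p as a whole.
Then, degree: a generic line meets the surface in up to 2 points, so deg p = 2.
Next, against the integer gridlines: no x-intercept at any integer in the box; it misses every integer gridline on the y-axis.
Finally, assembling these constraints gives the stated polynomial.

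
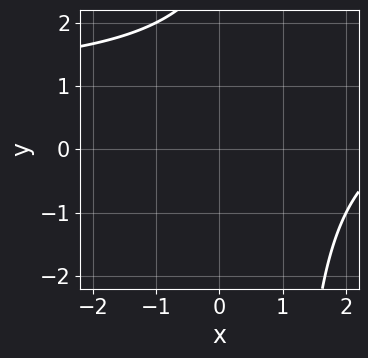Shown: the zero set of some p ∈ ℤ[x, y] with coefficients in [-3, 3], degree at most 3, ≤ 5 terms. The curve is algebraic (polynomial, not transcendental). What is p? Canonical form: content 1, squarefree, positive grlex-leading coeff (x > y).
x*y - x - y + 3

First, deg p = 2.
Next, from the visible intercepts: the curve avoids every integer x-axis point in the box; it misses every integer gridline on the y-axis.
Finally, together with the visible shape, these determine p as stated.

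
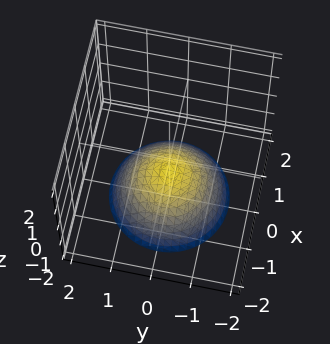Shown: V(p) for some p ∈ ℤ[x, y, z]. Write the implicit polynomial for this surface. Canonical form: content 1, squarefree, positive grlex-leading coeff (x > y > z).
First, the degree is 2 — no degree-1 surface has this shape.
Next, by symmetry, the z-axis is an axis of rotation, so x and y enter only as x² + y².
Next, observable constraints: a circular section at z = -1 has radius between 0 and 1; it misses every integer gridline on the y-axis; it misses every integer gridline on the x-axis.
Finally, the integer polynomial consistent with all of this is the stated p.

2*x^2 + 2*y^2 + 3*z + 2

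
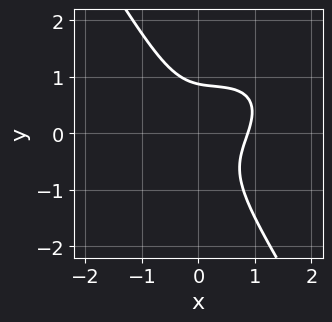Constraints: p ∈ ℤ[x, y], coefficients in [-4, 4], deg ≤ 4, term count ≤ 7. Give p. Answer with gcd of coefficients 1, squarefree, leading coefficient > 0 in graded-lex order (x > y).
3*x^3 - 3*x^2*y + 2*x*y^2 + 3*y^3 - 2

(a) Degree: no degree-2 curve has this shape, so deg p = 3.
(b) Putting this together gives p.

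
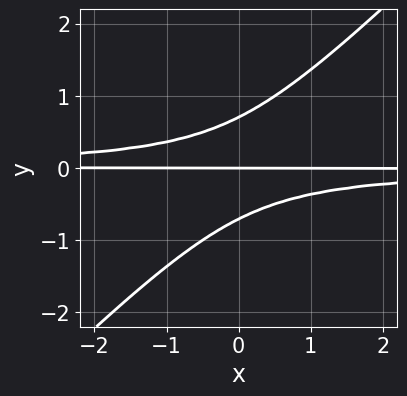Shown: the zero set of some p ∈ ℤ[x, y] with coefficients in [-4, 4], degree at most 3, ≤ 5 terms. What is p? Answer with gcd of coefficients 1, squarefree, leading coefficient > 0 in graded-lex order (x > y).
2*x*y^2 - 2*y^3 + y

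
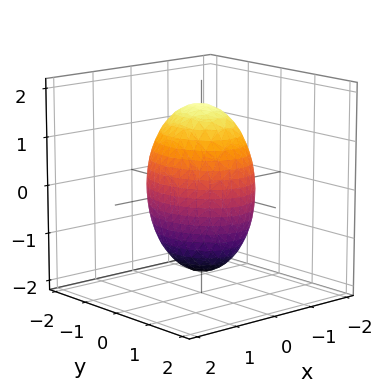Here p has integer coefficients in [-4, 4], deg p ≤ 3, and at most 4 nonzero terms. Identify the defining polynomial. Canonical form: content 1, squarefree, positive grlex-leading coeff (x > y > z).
3*x^2 + 2*y^2 + z^2 - 3

The degree is 2 — a closed, bounded, convex surface; a quadric.
Symmetries: it's symmetric under y → −y, forcing even powers of y; mirror symmetry x ↦ −x ⇒ only even powers of x; it's symmetric under z → −z, forcing even powers of z.
Observable constraints: the x-axis gridline crossings are at x ∈ {-1, 1}.
Matching integer coefficients to the picture gives p.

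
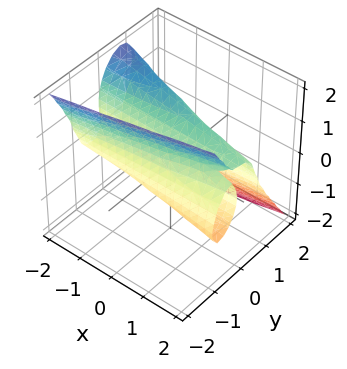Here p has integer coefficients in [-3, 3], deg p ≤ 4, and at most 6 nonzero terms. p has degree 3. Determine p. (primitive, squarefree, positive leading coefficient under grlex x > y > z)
x*y*z + 3*y^3 + z^3 - z^2 - 2*y

deg p = 3. No degree-2 surface has this shape.
Observable constraints: one y-axis crossing is at y = 0; every point of the x-axis in the box is on the surface; among the integer gridlines, it crosses the z-axis at z ∈ {0, 1}.
Putting this together gives p.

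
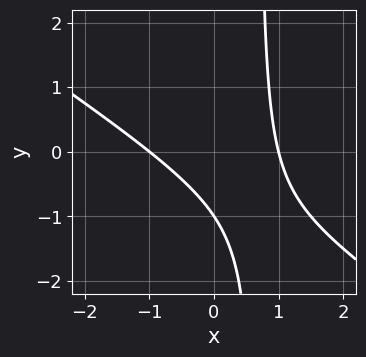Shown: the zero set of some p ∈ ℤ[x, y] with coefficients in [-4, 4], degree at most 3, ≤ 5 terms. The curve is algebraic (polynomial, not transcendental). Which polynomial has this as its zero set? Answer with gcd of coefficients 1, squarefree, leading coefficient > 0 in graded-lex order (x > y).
2*x^2 + 3*x*y - 2*y - 2

(a) deg p = 2. No degree-1 curve has this shape.
(b) From the visible intercepts: it crosses the y-axis at the gridline y = -1; among the integer gridlines, it crosses the x-axis at x ∈ {-1, 1}.
(c) The integer polynomial consistent with all of this is the stated p.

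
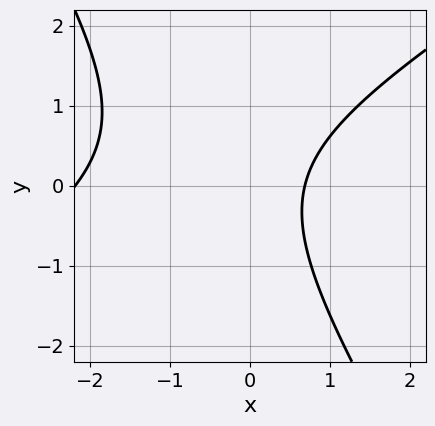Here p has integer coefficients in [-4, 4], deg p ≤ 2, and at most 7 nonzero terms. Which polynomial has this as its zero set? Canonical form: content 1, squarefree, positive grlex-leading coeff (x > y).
2*x^2 - 2*x*y - 2*y^2 + 3*x - 3

(a) The degree is 2 — the shape is more complex than any degree-1 curve.
(b) Reading off the gridlines: it misses every integer gridline on the y-axis.
(c) Putting this together gives p.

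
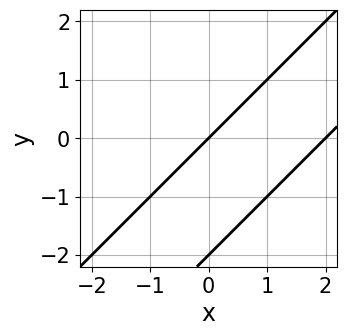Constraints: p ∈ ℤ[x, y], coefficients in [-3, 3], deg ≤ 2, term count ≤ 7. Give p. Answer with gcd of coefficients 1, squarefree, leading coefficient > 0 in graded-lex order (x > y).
First, degree: a generic line meets the curve in up to 2 points, so deg p = 2.
Next, reading off the gridlines: the x-axis gridline crossings are at x ∈ {0, 2}; among the integer gridlines, it crosses the y-axis at y ∈ {-2, 0}.
Finally, solving for integer coefficients yields p as stated.

x^2 - 2*x*y + y^2 - 2*x + 2*y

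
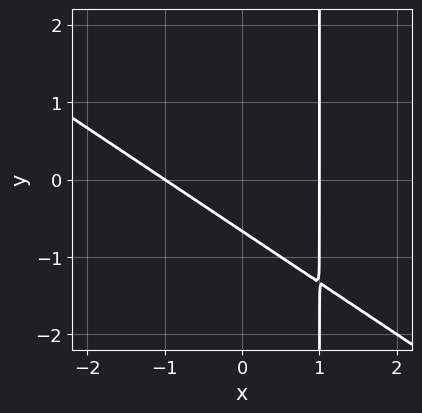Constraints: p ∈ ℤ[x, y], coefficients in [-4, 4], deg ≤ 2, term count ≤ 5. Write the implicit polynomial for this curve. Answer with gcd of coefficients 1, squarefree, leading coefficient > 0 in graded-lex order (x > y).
1. deg p = 2. The shape is more complex than any degree-1 curve.
2. Reading off the gridlines: the x-axis gridline crossings are at x ∈ {-1, 1}.
3. Assembling these constraints gives the stated polynomial.

2*x^2 + 3*x*y - 3*y - 2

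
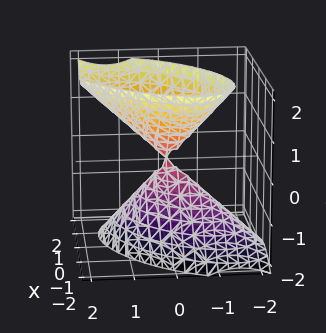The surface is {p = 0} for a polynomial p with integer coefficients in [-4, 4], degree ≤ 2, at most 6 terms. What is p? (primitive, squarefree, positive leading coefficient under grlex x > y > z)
3*x^2 - 3*x*y + 3*y^2 - y*z - 2*z^2

1. The degree is 2 — a generic line meets the surface in up to 2 points.
2. Observable constraints: one x-axis crossing is at x = 0; it meets the y-axis at y = 0 (among the integer gridlines).
3. Putting this together gives p.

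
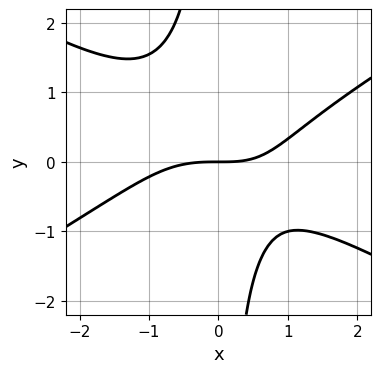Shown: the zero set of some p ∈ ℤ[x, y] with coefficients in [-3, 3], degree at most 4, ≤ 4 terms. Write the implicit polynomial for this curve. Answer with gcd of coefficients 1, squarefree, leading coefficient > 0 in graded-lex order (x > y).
First, deg p = 3. The shape is more complex than any degree-2 curve.
Next, against the integer gridlines: one x-axis crossing is at x = 0; it crosses the y-axis at the gridline y = 0.
Finally, together with the visible shape, these determine p as stated.

x^3 - 3*x*y^2 + x*y - 3*y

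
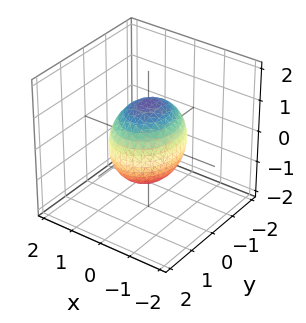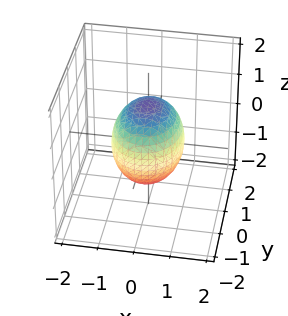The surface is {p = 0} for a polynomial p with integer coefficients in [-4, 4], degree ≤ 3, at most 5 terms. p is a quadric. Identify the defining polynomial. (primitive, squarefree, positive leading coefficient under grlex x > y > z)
1. deg p = 2. A closed, bounded, convex surface; a quadric.
2. Symmetries: it's symmetric under y → −y, forcing even powers of y; the x ↦ −x reflection is a symmetry, so x appears only in even powers; the z ↦ −z reflection is a symmetry, so z appears only in even powers.
3. Observable constraints: among the integer gridlines, it crosses the x-axis at x ∈ {-1, 1}.
4. Putting this together gives p.

3*x^2 + 2*y^2 + 2*z^2 - 3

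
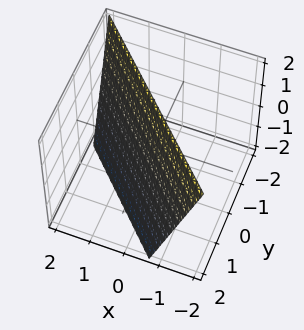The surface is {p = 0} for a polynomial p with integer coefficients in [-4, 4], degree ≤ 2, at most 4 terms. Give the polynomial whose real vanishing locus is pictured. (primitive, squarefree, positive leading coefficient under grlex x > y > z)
1. deg p = 1.
2. From the visible intercepts: it meets the z-axis at z = 2 (among the integer gridlines).
3. Putting this together gives p.

3*x + 3*y + z - 2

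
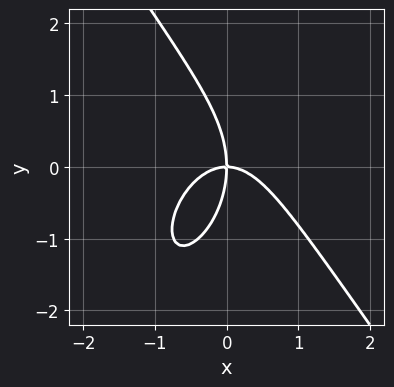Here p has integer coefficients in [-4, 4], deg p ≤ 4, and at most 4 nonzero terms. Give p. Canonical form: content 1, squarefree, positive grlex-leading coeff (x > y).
3*x^3 + y^3 + 3*x*y

deg p = 3.
Against the integer gridlines: it crosses the x-axis at the gridline x = 0; it crosses the y-axis at the gridline y = 0.
Putting this together gives p.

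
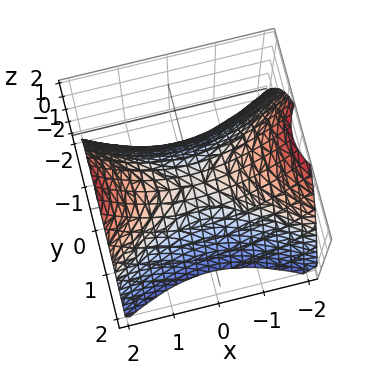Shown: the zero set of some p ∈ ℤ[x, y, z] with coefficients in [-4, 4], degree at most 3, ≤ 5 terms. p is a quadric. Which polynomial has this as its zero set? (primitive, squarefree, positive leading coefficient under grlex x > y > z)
First, deg p = 2. A hyperbolic paraboloid; a quadric.
Next, symmetries: it's symmetric under y → −y, forcing even powers of y; mirror symmetry x ↦ −x ⇒ only even powers of x.
Next, from the axis intercepts and sections: it meets the z-axis at z = 0 (among the integer gridlines); it crosses the x-axis at the gridline x = 0; it meets the y-axis at y = 0 (among the integer gridlines).
Finally, solving for integer coefficients yields p as stated.

x^2 - 2*y^2 - 2*z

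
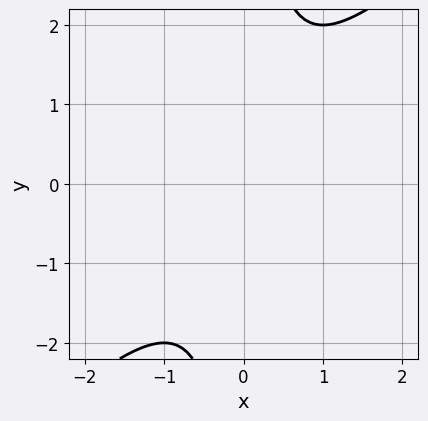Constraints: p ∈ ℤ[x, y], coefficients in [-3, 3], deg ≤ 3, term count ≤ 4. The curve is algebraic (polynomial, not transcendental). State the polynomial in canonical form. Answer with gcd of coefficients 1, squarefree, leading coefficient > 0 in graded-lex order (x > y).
x^2 - x*y + 1

First, degree: a generic line meets the curve in up to 2 points, so deg p = 2.
Next, observable constraints: it misses every integer gridline on the x-axis; it misses every integer gridline on the y-axis.
Finally, fitting integer coefficients to these (and the overall shape) gives p.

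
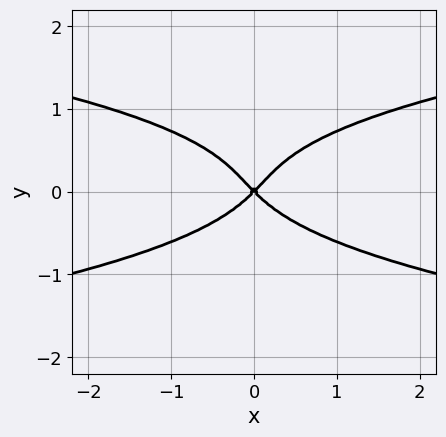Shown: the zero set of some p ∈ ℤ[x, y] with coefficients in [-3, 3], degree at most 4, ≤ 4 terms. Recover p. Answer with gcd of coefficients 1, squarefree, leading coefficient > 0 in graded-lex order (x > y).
The degree is 4 — the shape is more complex than any degree-3 curve.
Symmetries: the x ↦ −x reflection is a symmetry, so x appears only in even powers.
From the axis intercepts and sections: it meets the x-axis at x = 0 (among the integer gridlines); one y-axis crossing is at y = 0.
Assembling these constraints gives the stated polynomial.

3*y^4 - y^3 - x^2 + y^2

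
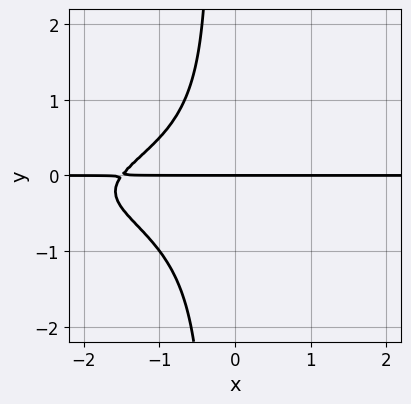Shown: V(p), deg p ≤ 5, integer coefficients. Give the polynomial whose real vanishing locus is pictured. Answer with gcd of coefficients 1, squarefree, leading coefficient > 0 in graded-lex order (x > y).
1. The degree is 4 — the shape is more complex than any degree-3 curve.
2. Against the integer gridlines: it meets the y-axis at y = 0 (among the integer gridlines); the visible x-axis segment lies entirely on the curve.
3. The integer polynomial consistent with all of this is the stated p.

3*x*y^3 + x*y^2 + y^3 + 2*x*y + 3*y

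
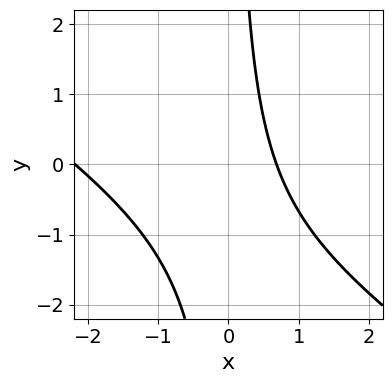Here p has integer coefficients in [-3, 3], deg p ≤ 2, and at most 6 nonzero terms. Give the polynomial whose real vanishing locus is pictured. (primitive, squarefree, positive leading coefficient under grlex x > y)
2*x^2 + 3*x*y + 3*x - 3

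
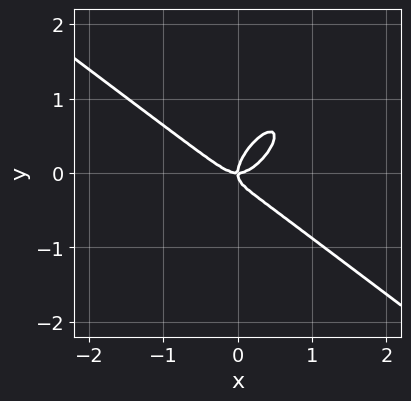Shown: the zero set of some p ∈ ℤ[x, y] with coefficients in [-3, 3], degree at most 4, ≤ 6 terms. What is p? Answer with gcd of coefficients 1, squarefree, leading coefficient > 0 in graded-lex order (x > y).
2*x^3 - 2*x*y^2 + 2*y^3 - x*y

First, degree: no degree-2 curve has this shape, so deg p = 3.
Then, observable constraints: one y-axis crossing is at y = 0; it crosses the x-axis at the gridline x = 0.
Finally, solving for integer coefficients yields p as stated.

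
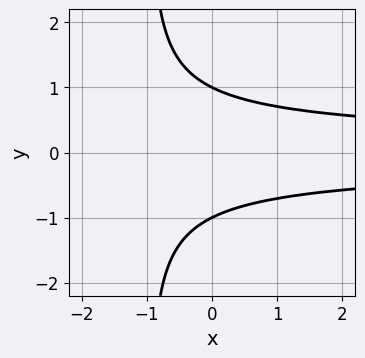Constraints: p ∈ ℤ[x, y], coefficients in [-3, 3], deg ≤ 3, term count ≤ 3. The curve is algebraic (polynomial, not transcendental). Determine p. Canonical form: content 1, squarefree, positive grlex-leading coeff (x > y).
x*y^2 + y^2 - 1

(a) The degree is 3 — the shape is more complex than any degree-2 curve.
(b) Symmetries: the y ↦ −y reflection is a symmetry, so y appears only in even powers.
(c) Reading off the gridlines: among the integer gridlines, it crosses the y-axis at y ∈ {-1, 1}; no x-intercept at any integer in the box.
(d) Putting this together gives p.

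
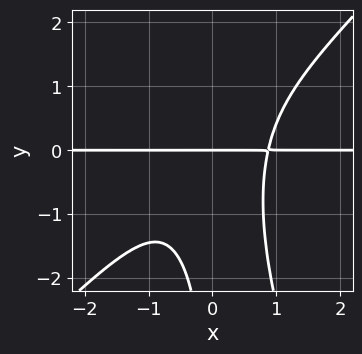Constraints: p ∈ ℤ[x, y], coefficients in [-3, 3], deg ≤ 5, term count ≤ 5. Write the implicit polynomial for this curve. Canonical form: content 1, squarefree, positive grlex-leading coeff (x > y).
1. Degree: a generic line meets the curve in up to 4 points, so deg p = 4.
2. Against the integer gridlines: one y-axis crossing is at y = 0; the visible x-axis segment lies entirely on the curve.
3. These observations pin down the coefficients.

3*x^3*y - 2*x^2*y^2 - x*y^3 - 2*y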